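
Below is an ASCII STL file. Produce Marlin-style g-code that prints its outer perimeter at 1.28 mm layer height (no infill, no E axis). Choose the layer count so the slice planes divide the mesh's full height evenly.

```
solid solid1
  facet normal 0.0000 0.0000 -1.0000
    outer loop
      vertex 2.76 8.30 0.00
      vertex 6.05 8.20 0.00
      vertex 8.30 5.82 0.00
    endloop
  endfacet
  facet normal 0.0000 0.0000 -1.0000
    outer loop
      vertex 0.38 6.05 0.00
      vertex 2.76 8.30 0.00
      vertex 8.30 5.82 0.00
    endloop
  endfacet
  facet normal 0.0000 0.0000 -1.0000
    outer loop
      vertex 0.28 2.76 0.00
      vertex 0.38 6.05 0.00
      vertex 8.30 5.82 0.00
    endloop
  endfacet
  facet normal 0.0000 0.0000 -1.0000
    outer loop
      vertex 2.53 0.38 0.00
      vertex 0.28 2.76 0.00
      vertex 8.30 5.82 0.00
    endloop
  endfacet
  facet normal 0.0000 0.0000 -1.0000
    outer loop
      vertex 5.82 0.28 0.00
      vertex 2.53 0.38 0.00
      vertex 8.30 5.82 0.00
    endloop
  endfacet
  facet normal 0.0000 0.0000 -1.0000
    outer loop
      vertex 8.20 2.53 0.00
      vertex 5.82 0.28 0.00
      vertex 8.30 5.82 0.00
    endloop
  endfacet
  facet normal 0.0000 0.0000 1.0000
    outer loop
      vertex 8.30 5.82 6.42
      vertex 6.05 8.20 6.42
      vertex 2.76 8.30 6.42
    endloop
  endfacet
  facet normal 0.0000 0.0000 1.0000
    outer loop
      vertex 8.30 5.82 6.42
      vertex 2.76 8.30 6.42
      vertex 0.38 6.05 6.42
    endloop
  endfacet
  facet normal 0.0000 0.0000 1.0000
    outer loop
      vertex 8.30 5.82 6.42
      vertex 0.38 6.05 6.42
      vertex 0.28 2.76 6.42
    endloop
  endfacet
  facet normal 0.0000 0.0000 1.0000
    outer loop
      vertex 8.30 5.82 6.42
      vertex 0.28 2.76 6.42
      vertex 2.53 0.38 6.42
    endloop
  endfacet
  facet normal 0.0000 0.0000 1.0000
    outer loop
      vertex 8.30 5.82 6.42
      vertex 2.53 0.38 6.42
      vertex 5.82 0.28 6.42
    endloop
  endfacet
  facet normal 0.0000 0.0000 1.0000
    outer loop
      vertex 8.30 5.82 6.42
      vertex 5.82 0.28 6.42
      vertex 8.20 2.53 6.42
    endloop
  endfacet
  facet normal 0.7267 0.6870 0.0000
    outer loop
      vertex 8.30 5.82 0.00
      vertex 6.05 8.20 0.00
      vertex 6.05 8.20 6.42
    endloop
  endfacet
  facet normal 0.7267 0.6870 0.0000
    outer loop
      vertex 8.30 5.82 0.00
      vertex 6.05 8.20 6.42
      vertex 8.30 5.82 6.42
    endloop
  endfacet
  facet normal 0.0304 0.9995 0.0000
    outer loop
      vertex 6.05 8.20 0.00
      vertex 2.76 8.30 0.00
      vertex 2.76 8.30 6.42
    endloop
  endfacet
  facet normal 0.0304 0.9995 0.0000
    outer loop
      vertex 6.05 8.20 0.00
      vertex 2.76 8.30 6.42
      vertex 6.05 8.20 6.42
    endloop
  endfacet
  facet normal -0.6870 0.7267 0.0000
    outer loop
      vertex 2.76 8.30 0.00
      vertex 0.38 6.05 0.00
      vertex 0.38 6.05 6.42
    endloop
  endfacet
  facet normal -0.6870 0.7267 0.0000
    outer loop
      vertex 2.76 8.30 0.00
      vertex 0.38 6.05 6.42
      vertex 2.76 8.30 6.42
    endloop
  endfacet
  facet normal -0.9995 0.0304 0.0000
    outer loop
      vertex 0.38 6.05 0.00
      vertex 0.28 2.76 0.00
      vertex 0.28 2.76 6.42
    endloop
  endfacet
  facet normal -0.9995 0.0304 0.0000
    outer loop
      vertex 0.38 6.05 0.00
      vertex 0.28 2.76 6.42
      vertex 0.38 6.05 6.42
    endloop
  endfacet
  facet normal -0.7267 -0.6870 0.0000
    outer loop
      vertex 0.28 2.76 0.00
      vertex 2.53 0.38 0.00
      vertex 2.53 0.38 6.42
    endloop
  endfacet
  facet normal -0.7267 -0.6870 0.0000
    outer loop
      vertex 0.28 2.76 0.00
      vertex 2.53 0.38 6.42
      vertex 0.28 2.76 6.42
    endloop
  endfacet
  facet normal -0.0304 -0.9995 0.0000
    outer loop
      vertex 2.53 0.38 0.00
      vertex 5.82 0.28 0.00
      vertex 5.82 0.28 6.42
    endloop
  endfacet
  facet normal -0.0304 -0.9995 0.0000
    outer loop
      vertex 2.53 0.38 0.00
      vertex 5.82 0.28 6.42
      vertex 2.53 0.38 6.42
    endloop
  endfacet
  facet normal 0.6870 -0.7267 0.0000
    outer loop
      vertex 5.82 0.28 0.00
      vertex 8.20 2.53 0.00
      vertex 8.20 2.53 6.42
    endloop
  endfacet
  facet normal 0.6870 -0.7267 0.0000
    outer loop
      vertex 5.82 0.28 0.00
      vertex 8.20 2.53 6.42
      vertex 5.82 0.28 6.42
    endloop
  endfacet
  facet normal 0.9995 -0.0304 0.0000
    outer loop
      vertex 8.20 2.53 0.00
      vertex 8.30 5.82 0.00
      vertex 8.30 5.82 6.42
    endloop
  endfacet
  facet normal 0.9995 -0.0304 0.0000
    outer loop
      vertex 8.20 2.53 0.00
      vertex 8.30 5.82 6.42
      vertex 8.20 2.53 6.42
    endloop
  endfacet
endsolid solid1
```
; perimeter-only toolpath
G21 ; units = mm
G90 ; absolute positioning
G28 ; home
; layer 1
G0 Z1.28
G0 X8.30 Y5.82
G1 X6.05 Y8.20
G1 X2.76 Y8.30
G1 X0.38 Y6.05
G1 X0.28 Y2.76
G1 X2.53 Y0.38
G1 X5.82 Y0.28
G1 X8.20 Y2.53
G1 X8.30 Y5.82
; layer 2
G0 Z2.57
G0 X8.30 Y5.82
G1 X6.05 Y8.20
G1 X2.76 Y8.30
G1 X0.38 Y6.05
G1 X0.28 Y2.76
G1 X2.53 Y0.38
G1 X5.82 Y0.28
G1 X8.20 Y2.53
G1 X8.30 Y5.82
; layer 3
G0 Z3.85
G0 X8.30 Y5.82
G1 X6.05 Y8.20
G1 X2.76 Y8.30
G1 X0.38 Y6.05
G1 X0.28 Y2.76
G1 X2.53 Y0.38
G1 X5.82 Y0.28
G1 X8.20 Y2.53
G1 X8.30 Y5.82
; layer 4
G0 Z5.14
G0 X8.30 Y5.82
G1 X6.05 Y8.20
G1 X2.76 Y8.30
G1 X0.38 Y6.05
G1 X0.28 Y2.76
G1 X2.53 Y0.38
G1 X5.82 Y0.28
G1 X8.20 Y2.53
G1 X8.30 Y5.82
; layer 5
G0 Z6.42
G0 X8.30 Y5.82
G1 X6.05 Y8.20
G1 X2.76 Y8.30
G1 X0.38 Y6.05
G1 X0.28 Y2.76
G1 X2.53 Y0.38
G1 X5.82 Y0.28
G1 X8.20 Y2.53
G1 X8.30 Y5.82
M2 ; end

The solid is a regular 8-sided prism (a cylinder approximated with 8 flat sides), circumscribed radius ≈ 4.29 mm, height ≈ 6.42 mm. Slicing at Δz = 1.28 mm — 5 equal slices spanning the solid's height, so layer i sits at z = i·h/5 — gives 5 non-empty perimeters. Each is a 8-segment closed polygon; G0 lifts to the layer z and rapids to the start vertex, then G1 traces the edges.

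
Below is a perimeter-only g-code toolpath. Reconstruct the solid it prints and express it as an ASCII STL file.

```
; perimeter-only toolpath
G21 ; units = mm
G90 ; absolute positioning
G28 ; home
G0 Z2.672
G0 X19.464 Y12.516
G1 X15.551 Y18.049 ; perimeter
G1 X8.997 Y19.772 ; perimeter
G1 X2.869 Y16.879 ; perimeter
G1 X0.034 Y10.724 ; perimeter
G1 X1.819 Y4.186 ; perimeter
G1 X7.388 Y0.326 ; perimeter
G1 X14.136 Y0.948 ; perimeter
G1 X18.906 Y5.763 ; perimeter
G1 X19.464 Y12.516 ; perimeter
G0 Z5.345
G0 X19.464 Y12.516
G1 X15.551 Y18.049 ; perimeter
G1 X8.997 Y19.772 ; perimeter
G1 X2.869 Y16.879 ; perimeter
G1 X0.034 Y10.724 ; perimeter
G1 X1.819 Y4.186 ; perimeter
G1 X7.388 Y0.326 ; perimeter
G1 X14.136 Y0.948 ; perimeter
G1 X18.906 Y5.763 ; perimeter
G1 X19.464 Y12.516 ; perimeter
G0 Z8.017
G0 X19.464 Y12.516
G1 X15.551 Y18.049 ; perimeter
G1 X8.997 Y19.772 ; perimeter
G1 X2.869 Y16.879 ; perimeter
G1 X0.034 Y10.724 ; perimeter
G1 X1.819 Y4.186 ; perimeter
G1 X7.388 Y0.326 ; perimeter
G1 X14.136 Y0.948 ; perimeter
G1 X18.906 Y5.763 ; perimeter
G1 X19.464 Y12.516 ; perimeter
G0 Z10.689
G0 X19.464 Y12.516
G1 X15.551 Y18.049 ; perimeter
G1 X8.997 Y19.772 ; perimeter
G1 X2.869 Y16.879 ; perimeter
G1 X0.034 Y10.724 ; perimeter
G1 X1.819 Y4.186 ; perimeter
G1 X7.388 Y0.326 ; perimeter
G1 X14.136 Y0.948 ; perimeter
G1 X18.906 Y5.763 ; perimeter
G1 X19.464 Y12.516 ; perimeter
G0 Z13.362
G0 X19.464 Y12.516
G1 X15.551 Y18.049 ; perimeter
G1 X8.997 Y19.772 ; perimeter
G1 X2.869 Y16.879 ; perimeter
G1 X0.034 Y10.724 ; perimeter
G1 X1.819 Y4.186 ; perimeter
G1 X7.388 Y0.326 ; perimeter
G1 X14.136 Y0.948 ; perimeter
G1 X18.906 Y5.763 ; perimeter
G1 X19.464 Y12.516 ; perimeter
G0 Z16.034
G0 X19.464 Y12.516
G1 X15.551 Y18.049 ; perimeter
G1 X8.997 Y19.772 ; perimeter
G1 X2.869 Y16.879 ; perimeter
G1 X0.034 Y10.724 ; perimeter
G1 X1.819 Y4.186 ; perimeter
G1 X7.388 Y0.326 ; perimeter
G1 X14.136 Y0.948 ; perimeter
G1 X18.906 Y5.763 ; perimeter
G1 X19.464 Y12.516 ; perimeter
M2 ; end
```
solid part
  facet normal 0.0000 0.0000 -1.0000
    outer loop
      vertex 8.997 19.772 0.000
      vertex 15.551 18.049 0.000
      vertex 19.464 12.516 0.000
    endloop
  endfacet
  facet normal 0.0000 0.0000 -1.0000
    outer loop
      vertex 2.869 16.879 0.000
      vertex 8.997 19.772 0.000
      vertex 19.464 12.516 0.000
    endloop
  endfacet
  facet normal 0.0000 0.0000 -1.0000
    outer loop
      vertex 0.034 10.724 0.000
      vertex 2.869 16.879 0.000
      vertex 19.464 12.516 0.000
    endloop
  endfacet
  facet normal 0.0000 0.0000 -1.0000
    outer loop
      vertex 1.819 4.186 0.000
      vertex 0.034 10.724 0.000
      vertex 19.464 12.516 0.000
    endloop
  endfacet
  facet normal 0.0000 0.0000 -1.0000
    outer loop
      vertex 7.388 0.326 0.000
      vertex 1.819 4.186 0.000
      vertex 19.464 12.516 0.000
    endloop
  endfacet
  facet normal 0.0000 0.0000 -1.0000
    outer loop
      vertex 14.136 0.948 0.000
      vertex 7.388 0.326 0.000
      vertex 19.464 12.516 0.000
    endloop
  endfacet
  facet normal 0.0000 0.0000 -1.0000
    outer loop
      vertex 18.906 5.763 0.000
      vertex 14.136 0.948 0.000
      vertex 19.464 12.516 0.000
    endloop
  endfacet
  facet normal 0.0000 0.0000 1.0000
    outer loop
      vertex 19.464 12.516 16.034
      vertex 15.551 18.049 16.034
      vertex 8.997 19.772 16.034
    endloop
  endfacet
  facet normal 0.0000 0.0000 1.0000
    outer loop
      vertex 19.464 12.516 16.034
      vertex 8.997 19.772 16.034
      vertex 2.869 16.879 16.034
    endloop
  endfacet
  facet normal 0.0000 0.0000 1.0000
    outer loop
      vertex 19.464 12.516 16.034
      vertex 2.869 16.879 16.034
      vertex 0.034 10.724 16.034
    endloop
  endfacet
  facet normal 0.0000 0.0000 1.0000
    outer loop
      vertex 19.464 12.516 16.034
      vertex 0.034 10.724 16.034
      vertex 1.819 4.186 16.034
    endloop
  endfacet
  facet normal 0.0000 0.0000 1.0000
    outer loop
      vertex 19.464 12.516 16.034
      vertex 1.819 4.186 16.034
      vertex 7.388 0.326 16.034
    endloop
  endfacet
  facet normal 0.0000 0.0000 1.0000
    outer loop
      vertex 19.464 12.516 16.034
      vertex 7.388 0.326 16.034
      vertex 14.136 0.948 16.034
    endloop
  endfacet
  facet normal 0.0000 0.0000 1.0000
    outer loop
      vertex 19.464 12.516 16.034
      vertex 14.136 0.948 16.034
      vertex 18.906 5.763 16.034
    endloop
  endfacet
  facet normal 0.8165 0.5774 0.0000
    outer loop
      vertex 19.464 12.516 0.000
      vertex 15.551 18.049 0.000
      vertex 15.551 18.049 16.034
    endloop
  endfacet
  facet normal 0.8165 0.5774 0.0000
    outer loop
      vertex 19.464 12.516 0.000
      vertex 15.551 18.049 16.034
      vertex 19.464 12.516 16.034
    endloop
  endfacet
  facet normal 0.2543 0.9671 0.0000
    outer loop
      vertex 15.551 18.049 0.000
      vertex 8.997 19.772 0.000
      vertex 8.997 19.772 16.034
    endloop
  endfacet
  facet normal 0.2543 0.9671 0.0000
    outer loop
      vertex 15.551 18.049 0.000
      vertex 8.997 19.772 16.034
      vertex 15.551 18.049 16.034
    endloop
  endfacet
  facet normal -0.4269 0.9043 0.0000
    outer loop
      vertex 8.997 19.772 0.000
      vertex 2.869 16.879 0.000
      vertex 2.869 16.879 16.034
    endloop
  endfacet
  facet normal -0.4269 0.9043 0.0000
    outer loop
      vertex 8.997 19.772 0.000
      vertex 2.869 16.879 16.034
      vertex 8.997 19.772 16.034
    endloop
  endfacet
  facet normal -0.9083 0.4184 0.0000
    outer loop
      vertex 2.869 16.879 0.000
      vertex 0.034 10.724 0.000
      vertex 0.034 10.724 16.034
    endloop
  endfacet
  facet normal -0.9083 0.4184 0.0000
    outer loop
      vertex 2.869 16.879 0.000
      vertex 0.034 10.724 16.034
      vertex 2.869 16.879 16.034
    endloop
  endfacet
  facet normal -0.9647 -0.2634 0.0000
    outer loop
      vertex 0.034 10.724 0.000
      vertex 1.819 4.186 0.000
      vertex 1.819 4.186 16.034
    endloop
  endfacet
  facet normal -0.9647 -0.2634 0.0000
    outer loop
      vertex 0.034 10.724 0.000
      vertex 1.819 4.186 16.034
      vertex 0.034 10.724 16.034
    endloop
  endfacet
  facet normal -0.5697 -0.8219 0.0000
    outer loop
      vertex 1.819 4.186 0.000
      vertex 7.388 0.326 0.000
      vertex 7.388 0.326 16.034
    endloop
  endfacet
  facet normal -0.5697 -0.8219 0.0000
    outer loop
      vertex 1.819 4.186 0.000
      vertex 7.388 0.326 16.034
      vertex 1.819 4.186 16.034
    endloop
  endfacet
  facet normal 0.0918 -0.9958 0.0000
    outer loop
      vertex 7.388 0.326 0.000
      vertex 14.136 0.948 0.000
      vertex 14.136 0.948 16.034
    endloop
  endfacet
  facet normal 0.0918 -0.9958 0.0000
    outer loop
      vertex 7.388 0.326 0.000
      vertex 14.136 0.948 16.034
      vertex 7.388 0.326 16.034
    endloop
  endfacet
  facet normal 0.7104 -0.7038 0.0000
    outer loop
      vertex 14.136 0.948 0.000
      vertex 18.906 5.763 0.000
      vertex 18.906 5.763 16.034
    endloop
  endfacet
  facet normal 0.7104 -0.7038 0.0000
    outer loop
      vertex 14.136 0.948 0.000
      vertex 18.906 5.763 16.034
      vertex 14.136 0.948 16.034
    endloop
  endfacet
  facet normal 0.9966 -0.0823 0.0000
    outer loop
      vertex 18.906 5.763 0.000
      vertex 19.464 12.516 0.000
      vertex 19.464 12.516 16.034
    endloop
  endfacet
  facet normal 0.9966 -0.0823 0.0000
    outer loop
      vertex 18.906 5.763 0.000
      vertex 19.464 12.516 16.034
      vertex 18.906 5.763 16.034
    endloop
  endfacet
endsolid part

The G0 Z moves step by Δz≈2.672 mm. Every layer's G1 loop is the same polygon, so the solid is a straight extrusion of it from z=0 to z≈16. Closing with flat bottom and top caps and triangulating gives 32 facets — a regular 9-sided prism (a cylinder approximated with 9 flat sides), circumscribed radius ≈ 9.91 mm, height ≈ 16 mm.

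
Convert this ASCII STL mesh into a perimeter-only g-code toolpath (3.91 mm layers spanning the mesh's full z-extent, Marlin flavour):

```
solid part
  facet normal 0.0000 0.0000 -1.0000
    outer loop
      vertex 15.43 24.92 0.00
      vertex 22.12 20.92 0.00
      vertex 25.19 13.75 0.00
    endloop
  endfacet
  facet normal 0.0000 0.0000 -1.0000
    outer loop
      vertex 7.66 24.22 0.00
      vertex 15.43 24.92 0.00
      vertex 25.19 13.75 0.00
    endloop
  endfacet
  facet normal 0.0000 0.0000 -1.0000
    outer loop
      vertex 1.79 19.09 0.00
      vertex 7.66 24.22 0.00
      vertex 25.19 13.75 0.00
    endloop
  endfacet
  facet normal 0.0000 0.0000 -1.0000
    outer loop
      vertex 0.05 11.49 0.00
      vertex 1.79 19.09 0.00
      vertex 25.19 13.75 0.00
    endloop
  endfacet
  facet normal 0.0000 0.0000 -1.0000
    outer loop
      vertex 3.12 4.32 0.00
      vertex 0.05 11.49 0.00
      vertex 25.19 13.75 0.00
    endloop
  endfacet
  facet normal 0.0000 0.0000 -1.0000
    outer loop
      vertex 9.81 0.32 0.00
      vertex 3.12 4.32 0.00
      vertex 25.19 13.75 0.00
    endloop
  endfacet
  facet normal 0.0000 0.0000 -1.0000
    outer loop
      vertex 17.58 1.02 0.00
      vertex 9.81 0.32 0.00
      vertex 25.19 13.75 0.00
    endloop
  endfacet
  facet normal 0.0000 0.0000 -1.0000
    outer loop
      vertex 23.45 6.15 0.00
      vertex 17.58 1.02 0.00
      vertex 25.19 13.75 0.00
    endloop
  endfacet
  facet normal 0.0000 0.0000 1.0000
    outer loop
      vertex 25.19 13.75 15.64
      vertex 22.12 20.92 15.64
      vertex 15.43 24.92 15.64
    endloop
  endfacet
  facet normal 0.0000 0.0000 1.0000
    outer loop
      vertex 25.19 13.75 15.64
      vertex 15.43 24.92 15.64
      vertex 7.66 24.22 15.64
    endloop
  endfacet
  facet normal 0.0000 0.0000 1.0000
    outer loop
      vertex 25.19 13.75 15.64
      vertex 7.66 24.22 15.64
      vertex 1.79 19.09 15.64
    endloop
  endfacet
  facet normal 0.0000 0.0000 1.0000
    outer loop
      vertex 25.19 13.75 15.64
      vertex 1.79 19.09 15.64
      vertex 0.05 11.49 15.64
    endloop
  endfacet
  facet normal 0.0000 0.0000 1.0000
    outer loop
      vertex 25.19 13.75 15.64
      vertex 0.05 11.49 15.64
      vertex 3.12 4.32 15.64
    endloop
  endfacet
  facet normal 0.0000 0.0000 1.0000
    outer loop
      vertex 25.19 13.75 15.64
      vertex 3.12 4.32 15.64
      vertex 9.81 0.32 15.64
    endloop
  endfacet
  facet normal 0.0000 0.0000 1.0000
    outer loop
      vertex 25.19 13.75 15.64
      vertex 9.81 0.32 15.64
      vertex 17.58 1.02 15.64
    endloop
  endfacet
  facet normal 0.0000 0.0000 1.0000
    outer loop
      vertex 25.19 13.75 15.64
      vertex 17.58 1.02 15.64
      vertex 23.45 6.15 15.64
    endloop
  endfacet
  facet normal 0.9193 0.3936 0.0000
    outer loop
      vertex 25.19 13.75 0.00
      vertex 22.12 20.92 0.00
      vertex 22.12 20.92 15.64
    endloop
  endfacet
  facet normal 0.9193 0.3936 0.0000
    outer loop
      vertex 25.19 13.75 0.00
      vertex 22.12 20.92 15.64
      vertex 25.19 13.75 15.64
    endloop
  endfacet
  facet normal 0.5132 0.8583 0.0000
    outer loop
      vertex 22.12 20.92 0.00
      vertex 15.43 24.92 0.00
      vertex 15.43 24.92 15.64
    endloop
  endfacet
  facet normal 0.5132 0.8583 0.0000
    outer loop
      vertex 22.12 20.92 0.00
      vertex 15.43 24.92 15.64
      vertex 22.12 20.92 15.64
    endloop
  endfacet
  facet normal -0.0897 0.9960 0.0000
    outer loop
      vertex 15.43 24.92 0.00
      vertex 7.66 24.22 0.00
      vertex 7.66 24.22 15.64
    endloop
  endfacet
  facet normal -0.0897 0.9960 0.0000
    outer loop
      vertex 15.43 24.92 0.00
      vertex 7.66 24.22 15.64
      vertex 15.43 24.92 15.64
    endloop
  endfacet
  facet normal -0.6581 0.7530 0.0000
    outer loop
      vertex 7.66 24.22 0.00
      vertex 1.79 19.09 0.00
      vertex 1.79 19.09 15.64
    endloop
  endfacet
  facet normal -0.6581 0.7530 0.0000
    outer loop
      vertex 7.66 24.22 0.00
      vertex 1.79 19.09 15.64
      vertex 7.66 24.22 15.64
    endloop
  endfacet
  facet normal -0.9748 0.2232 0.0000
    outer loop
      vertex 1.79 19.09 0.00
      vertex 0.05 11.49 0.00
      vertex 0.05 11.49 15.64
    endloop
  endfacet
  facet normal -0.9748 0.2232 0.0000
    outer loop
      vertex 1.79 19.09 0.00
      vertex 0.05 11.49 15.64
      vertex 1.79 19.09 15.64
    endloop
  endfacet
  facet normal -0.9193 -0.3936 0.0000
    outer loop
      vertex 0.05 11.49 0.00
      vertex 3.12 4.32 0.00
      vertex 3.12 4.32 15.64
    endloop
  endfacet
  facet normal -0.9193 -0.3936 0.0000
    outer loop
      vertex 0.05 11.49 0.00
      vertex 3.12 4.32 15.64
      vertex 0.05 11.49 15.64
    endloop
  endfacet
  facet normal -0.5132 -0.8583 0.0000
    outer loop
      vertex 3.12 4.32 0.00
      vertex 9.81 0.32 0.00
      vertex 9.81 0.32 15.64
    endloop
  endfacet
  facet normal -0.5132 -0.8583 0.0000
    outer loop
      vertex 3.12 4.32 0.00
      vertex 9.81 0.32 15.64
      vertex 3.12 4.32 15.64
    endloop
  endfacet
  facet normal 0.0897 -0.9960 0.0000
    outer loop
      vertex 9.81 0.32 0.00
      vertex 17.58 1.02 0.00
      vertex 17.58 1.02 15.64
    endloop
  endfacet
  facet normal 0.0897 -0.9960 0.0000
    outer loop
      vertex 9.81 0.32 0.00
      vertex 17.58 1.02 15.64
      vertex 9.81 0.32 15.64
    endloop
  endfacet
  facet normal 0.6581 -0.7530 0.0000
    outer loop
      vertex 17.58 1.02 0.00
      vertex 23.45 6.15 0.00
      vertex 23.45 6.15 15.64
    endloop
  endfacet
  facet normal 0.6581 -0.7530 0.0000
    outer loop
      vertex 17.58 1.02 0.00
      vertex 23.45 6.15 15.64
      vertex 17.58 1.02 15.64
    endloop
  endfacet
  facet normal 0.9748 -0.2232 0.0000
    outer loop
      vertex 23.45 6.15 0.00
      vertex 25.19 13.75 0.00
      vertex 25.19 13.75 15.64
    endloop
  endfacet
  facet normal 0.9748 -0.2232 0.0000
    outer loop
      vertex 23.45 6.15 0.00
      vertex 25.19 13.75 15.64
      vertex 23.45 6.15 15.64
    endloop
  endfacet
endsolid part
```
; perimeter-only toolpath
G21 ; units = mm
G90 ; absolute positioning
G28 ; home
; layer 1
G0 Z3.91
G0 X25.19 Y13.75
G1 X22.12 Y20.92
G1 X15.43 Y24.92
G1 X7.66 Y24.22
G1 X1.79 Y19.09
G1 X0.05 Y11.49
G1 X3.12 Y4.32
G1 X9.81 Y0.32
G1 X17.58 Y1.02
G1 X23.45 Y6.15
G1 X25.19 Y13.75
; layer 2
G0 Z7.82
G0 X25.19 Y13.75
G1 X22.12 Y20.92
G1 X15.43 Y24.92
G1 X7.66 Y24.22
G1 X1.79 Y19.09
G1 X0.05 Y11.49
G1 X3.12 Y4.32
G1 X9.81 Y0.32
G1 X17.58 Y1.02
G1 X23.45 Y6.15
G1 X25.19 Y13.75
; layer 3
G0 Z11.73
G0 X25.19 Y13.75
G1 X22.12 Y20.92
G1 X15.43 Y24.92
G1 X7.66 Y24.22
G1 X1.79 Y19.09
G1 X0.05 Y11.49
G1 X3.12 Y4.32
G1 X9.81 Y0.32
G1 X17.58 Y1.02
G1 X23.45 Y6.15
G1 X25.19 Y13.75
; layer 4
G0 Z15.64
G0 X25.19 Y13.75
G1 X22.12 Y20.92
G1 X15.43 Y24.92
G1 X7.66 Y24.22
G1 X1.79 Y19.09
G1 X0.05 Y11.49
G1 X3.12 Y4.32
G1 X9.81 Y0.32
G1 X17.58 Y1.02
G1 X23.45 Y6.15
G1 X25.19 Y13.75
M2 ; end

The solid is a regular 10-sided prism (a cylinder approximated with 10 flat sides), circumscribed radius ≈ 12.6 mm, height ≈ 15.6 mm. Slicing at Δz = 3.91 mm — 4 equal slices spanning the solid's height, so layer i sits at z = i·h/4 — gives 4 non-empty perimeters. Each is a 10-segment closed polygon; G0 lifts to the layer z and rapids to the start vertex, then G1 traces the edges.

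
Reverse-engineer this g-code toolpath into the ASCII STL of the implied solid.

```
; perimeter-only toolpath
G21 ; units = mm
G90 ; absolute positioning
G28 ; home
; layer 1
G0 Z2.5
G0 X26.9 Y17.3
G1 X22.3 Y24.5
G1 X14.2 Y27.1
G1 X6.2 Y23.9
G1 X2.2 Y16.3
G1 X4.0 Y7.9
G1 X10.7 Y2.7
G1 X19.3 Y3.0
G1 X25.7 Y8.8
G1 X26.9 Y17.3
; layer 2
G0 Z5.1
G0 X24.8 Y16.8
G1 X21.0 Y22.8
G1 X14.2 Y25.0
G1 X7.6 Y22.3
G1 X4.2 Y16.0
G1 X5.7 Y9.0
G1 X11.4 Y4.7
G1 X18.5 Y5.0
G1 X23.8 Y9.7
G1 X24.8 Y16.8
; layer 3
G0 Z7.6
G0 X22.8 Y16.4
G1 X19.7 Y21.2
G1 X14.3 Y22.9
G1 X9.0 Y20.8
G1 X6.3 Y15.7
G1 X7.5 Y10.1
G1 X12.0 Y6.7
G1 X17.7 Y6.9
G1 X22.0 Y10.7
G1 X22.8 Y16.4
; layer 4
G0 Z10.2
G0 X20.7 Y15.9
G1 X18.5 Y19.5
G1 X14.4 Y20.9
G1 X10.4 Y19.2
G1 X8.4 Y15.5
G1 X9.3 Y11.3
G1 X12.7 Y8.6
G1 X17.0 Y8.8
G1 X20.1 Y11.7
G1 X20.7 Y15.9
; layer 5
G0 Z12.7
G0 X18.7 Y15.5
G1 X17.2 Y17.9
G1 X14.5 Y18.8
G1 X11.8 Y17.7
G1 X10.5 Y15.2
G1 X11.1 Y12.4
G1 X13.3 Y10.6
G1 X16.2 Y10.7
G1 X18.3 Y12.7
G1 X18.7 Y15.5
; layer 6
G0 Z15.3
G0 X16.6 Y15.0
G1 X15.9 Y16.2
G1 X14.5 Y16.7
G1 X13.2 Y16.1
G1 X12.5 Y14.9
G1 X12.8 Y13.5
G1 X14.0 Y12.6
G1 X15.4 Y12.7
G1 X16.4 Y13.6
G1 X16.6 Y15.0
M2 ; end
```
solid part
  facet normal 0.0000 0.0000 -1.0000
    outer loop
      vertex 14.1 29.2 0.0
      vertex 23.6 26.1 0.0
      vertex 28.9 17.7 0.0
    endloop
  endfacet
  facet normal 0.0000 0.0000 -1.0000
    outer loop
      vertex 4.8 25.4 0.0
      vertex 14.1 29.2 0.0
      vertex 28.9 17.7 0.0
    endloop
  endfacet
  facet normal 0.0000 0.0000 -1.0000
    outer loop
      vertex 0.1 16.6 0.0
      vertex 4.8 25.4 0.0
      vertex 28.9 17.7 0.0
    endloop
  endfacet
  facet normal 0.0000 0.0000 -1.0000
    outer loop
      vertex 2.2 6.8 0.0
      vertex 0.1 16.6 0.0
      vertex 28.9 17.7 0.0
    endloop
  endfacet
  facet normal 0.0000 0.0000 -1.0000
    outer loop
      vertex 10.1 0.7 0.0
      vertex 2.2 6.8 0.0
      vertex 28.9 17.7 0.0
    endloop
  endfacet
  facet normal 0.0000 0.0000 -1.0000
    outer loop
      vertex 20.1 1.1 0.0
      vertex 10.1 0.7 0.0
      vertex 28.9 17.7 0.0
    endloop
  endfacet
  facet normal 0.0000 0.0000 -1.0000
    outer loop
      vertex 27.5 7.8 0.0
      vertex 20.1 1.1 0.0
      vertex 28.9 17.7 0.0
    endloop
  endfacet
  facet normal 0.6693 0.4223 0.6113
    outer loop
      vertex 28.9 17.7 0.0
      vertex 23.6 26.1 0.0
      vertex 14.6 14.6 17.8
    endloop
  endfacet
  facet normal 0.2457 0.7529 0.6106
    outer loop
      vertex 23.6 26.1 0.0
      vertex 14.1 29.2 0.0
      vertex 14.6 14.6 17.8
    endloop
  endfacet
  facet normal -0.2997 0.7335 0.6100
    outer loop
      vertex 14.1 29.2 0.0
      vertex 4.8 25.4 0.0
      vertex 14.6 14.6 17.8
    endloop
  endfacet
  facet normal -0.6984 0.3730 0.6108
    outer loop
      vertex 4.8 25.4 0.0
      vertex 0.1 16.6 0.0
      vertex 14.6 14.6 17.8
    endloop
  endfacet
  facet normal -0.7736 -0.1658 0.6116
    outer loop
      vertex 0.1 16.6 0.0
      vertex 2.2 6.8 0.0
      vertex 14.6 14.6 17.8
    endloop
  endfacet
  facet normal -0.4836 -0.6263 0.6114
    outer loop
      vertex 2.2 6.8 0.0
      vertex 10.1 0.7 0.0
      vertex 14.6 14.6 17.8
    endloop
  endfacet
  facet normal 0.0317 -0.7916 0.6102
    outer loop
      vertex 10.1 0.7 0.0
      vertex 20.1 1.1 0.0
      vertex 14.6 14.6 17.8
    endloop
  endfacet
  facet normal 0.5319 -0.5875 0.6099
    outer loop
      vertex 20.1 1.1 0.0
      vertex 27.5 7.8 0.0
      vertex 14.6 14.6 17.8
    endloop
  endfacet
  facet normal 0.7841 -0.1109 0.6106
    outer loop
      vertex 27.5 7.8 0.0
      vertex 28.9 17.7 0.0
      vertex 14.6 14.6 17.8
    endloop
  endfacet
endsolid part

The G0 Z moves step by Δz≈2.5 mm. The G1 loops shrink linearly with z, so the solid tapers from its base footprint up to z≈17.8. Closing with a flat bottom cap and the tapered top and triangulating gives 16 facets — a regular 9-sided pyramid, base circumscribed radius ≈ 14.6 mm, apex at z ≈ 17.8 mm.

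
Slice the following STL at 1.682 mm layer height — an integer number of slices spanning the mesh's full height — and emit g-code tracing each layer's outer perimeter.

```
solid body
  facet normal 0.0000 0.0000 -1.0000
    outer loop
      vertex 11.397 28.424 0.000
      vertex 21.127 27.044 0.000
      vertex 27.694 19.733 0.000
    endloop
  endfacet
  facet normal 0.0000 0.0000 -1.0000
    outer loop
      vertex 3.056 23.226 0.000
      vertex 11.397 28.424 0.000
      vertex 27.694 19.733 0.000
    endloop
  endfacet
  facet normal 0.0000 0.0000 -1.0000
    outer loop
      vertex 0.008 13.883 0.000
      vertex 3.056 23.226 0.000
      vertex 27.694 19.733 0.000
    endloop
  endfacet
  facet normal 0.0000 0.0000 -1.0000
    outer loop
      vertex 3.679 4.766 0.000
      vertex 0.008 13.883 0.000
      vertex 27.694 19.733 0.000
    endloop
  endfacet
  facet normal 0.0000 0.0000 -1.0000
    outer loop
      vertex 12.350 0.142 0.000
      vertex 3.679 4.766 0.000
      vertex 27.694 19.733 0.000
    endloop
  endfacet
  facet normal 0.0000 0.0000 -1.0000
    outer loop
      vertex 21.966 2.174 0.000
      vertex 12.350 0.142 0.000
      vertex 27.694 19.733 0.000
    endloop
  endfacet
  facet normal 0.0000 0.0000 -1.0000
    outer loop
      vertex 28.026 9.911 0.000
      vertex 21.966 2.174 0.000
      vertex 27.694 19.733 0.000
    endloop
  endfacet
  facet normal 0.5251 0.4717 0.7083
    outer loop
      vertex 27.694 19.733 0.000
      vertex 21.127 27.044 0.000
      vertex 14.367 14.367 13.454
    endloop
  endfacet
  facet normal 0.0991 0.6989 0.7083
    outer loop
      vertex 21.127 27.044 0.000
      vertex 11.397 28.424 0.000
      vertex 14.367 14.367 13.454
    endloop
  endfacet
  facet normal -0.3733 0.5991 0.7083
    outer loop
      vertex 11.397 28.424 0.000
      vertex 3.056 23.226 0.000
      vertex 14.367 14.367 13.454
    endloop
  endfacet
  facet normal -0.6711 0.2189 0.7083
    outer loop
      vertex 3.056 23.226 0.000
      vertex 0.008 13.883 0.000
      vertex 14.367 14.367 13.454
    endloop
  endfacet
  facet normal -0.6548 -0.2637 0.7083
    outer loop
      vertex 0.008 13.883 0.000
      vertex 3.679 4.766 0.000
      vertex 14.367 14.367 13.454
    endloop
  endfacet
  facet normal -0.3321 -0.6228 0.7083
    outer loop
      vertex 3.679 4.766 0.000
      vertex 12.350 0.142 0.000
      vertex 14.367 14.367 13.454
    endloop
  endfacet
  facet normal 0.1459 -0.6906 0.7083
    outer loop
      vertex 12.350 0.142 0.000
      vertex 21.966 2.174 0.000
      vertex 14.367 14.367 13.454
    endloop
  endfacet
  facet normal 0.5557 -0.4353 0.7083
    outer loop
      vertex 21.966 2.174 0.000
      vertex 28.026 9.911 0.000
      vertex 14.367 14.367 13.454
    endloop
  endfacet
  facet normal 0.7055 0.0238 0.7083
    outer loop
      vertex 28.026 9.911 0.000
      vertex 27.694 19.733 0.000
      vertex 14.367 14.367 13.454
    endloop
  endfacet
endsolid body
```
; perimeter-only toolpath
G21 ; units = mm
G90 ; absolute positioning
G28 ; home
; layer 1
G0 Z1.682
G0 X26.028 Y19.062
G1 X20.282 Y25.459
G1 X11.768 Y26.667
G1 X4.470 Y22.119
G1 X1.803 Y13.944
G1 X5.015 Y5.966
G1 X12.602 Y1.920
G1 X21.016 Y3.698
G1 X26.319 Y10.468
G1 X26.028 Y19.062
; layer 2
G0 Z3.364
G0 X24.362 Y18.392
G1 X19.437 Y23.875
G1 X12.140 Y24.910
G1 X5.884 Y21.011
G1 X3.598 Y14.004
G1 X6.351 Y7.166
G1 X12.854 Y3.698
G1 X20.066 Y5.222
G1 X24.611 Y11.025
G1 X24.362 Y18.392
; layer 3
G0 Z5.045
G0 X22.696 Y17.721
G1 X18.592 Y22.290
G1 X12.511 Y23.153
G1 X7.298 Y19.904
G1 X5.393 Y14.064
G1 X7.687 Y8.366
G1 X13.106 Y5.476
G1 X19.116 Y6.746
G1 X22.904 Y11.582
G1 X22.696 Y17.721
; layer 4
G0 Z6.727
G0 X21.030 Y17.050
G1 X17.747 Y20.706
G1 X12.882 Y21.395
G1 X8.712 Y18.797
G1 X7.188 Y14.125
G1 X9.023 Y9.567
G1 X13.358 Y7.255
G1 X18.166 Y8.271
G1 X21.197 Y12.139
G1 X21.030 Y17.050
; layer 5
G0 Z8.409
G0 X19.365 Y16.379
G1 X16.902 Y19.121
G1 X13.253 Y19.638
G1 X10.125 Y17.689
G1 X8.982 Y14.186
G1 X10.359 Y10.767
G1 X13.611 Y9.033
G1 X17.217 Y9.795
G1 X19.489 Y12.696
G1 X19.365 Y16.379
; layer 6
G0 Z10.091
G0 X17.699 Y15.709
G1 X16.057 Y17.536
G1 X13.624 Y17.881
G1 X11.539 Y16.582
G1 X10.777 Y14.246
G1 X11.695 Y11.967
G1 X13.863 Y10.811
G1 X16.267 Y11.319
G1 X17.782 Y13.253
G1 X17.699 Y15.709
; layer 7
G0 Z11.772
G0 X16.033 Y15.038
G1 X15.212 Y15.952
G1 X13.996 Y16.124
G1 X12.953 Y15.474
G1 X12.572 Y14.306
G1 X13.031 Y13.167
G1 X14.115 Y12.589
G1 X15.317 Y12.843
G1 X16.074 Y13.810
G1 X16.033 Y15.038
M2 ; end

The solid is a regular 9-sided pyramid, base circumscribed radius ≈ 14.4 mm, apex at z ≈ 13.5 mm. Slicing at Δz = 1.682 mm — 8 equal slices spanning the solid's height, so layer i sits at z = i·h/8 — gives 7 non-empty perimeters. Each is a 9-segment closed polygon; G0 lifts to the layer z and rapids to the start vertex, then G1 traces the edges. The cross-section shrinks linearly with z (the slice at the apex is degenerate and omitted).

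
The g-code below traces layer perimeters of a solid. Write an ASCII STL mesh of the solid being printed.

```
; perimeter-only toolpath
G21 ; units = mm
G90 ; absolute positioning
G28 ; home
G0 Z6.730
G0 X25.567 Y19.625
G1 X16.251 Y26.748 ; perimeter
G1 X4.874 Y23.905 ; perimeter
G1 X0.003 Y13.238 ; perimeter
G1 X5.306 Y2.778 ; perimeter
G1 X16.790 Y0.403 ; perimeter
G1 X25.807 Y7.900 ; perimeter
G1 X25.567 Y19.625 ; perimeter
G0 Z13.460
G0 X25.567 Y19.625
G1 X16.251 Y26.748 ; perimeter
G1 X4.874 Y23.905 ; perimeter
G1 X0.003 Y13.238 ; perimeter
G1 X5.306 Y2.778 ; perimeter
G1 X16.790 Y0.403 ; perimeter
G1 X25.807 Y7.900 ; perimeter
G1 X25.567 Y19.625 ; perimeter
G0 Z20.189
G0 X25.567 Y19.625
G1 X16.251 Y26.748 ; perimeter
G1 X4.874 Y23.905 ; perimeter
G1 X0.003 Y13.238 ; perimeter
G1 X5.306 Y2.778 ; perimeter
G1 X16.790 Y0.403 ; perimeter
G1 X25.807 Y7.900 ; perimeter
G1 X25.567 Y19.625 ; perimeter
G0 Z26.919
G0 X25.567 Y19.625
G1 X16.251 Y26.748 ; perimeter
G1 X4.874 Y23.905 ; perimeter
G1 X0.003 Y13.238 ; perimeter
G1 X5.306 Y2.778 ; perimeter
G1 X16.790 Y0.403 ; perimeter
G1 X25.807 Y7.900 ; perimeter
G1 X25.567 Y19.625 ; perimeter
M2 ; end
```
solid part
  facet normal 0.0000 0.0000 -1.0000
    outer loop
      vertex 4.874 23.905 0.000
      vertex 16.251 26.748 0.000
      vertex 25.567 19.625 0.000
    endloop
  endfacet
  facet normal 0.0000 0.0000 -1.0000
    outer loop
      vertex 0.003 13.238 0.000
      vertex 4.874 23.905 0.000
      vertex 25.567 19.625 0.000
    endloop
  endfacet
  facet normal 0.0000 0.0000 -1.0000
    outer loop
      vertex 5.306 2.778 0.000
      vertex 0.003 13.238 0.000
      vertex 25.567 19.625 0.000
    endloop
  endfacet
  facet normal 0.0000 0.0000 -1.0000
    outer loop
      vertex 16.790 0.403 0.000
      vertex 5.306 2.778 0.000
      vertex 25.567 19.625 0.000
    endloop
  endfacet
  facet normal 0.0000 0.0000 -1.0000
    outer loop
      vertex 25.807 7.900 0.000
      vertex 16.790 0.403 0.000
      vertex 25.567 19.625 0.000
    endloop
  endfacet
  facet normal 0.0000 0.0000 1.0000
    outer loop
      vertex 25.567 19.625 26.919
      vertex 16.251 26.748 26.919
      vertex 4.874 23.905 26.919
    endloop
  endfacet
  facet normal 0.0000 0.0000 1.0000
    outer loop
      vertex 25.567 19.625 26.919
      vertex 4.874 23.905 26.919
      vertex 0.003 13.238 26.919
    endloop
  endfacet
  facet normal 0.0000 0.0000 1.0000
    outer loop
      vertex 25.567 19.625 26.919
      vertex 0.003 13.238 26.919
      vertex 5.306 2.778 26.919
    endloop
  endfacet
  facet normal 0.0000 0.0000 1.0000
    outer loop
      vertex 25.567 19.625 26.919
      vertex 5.306 2.778 26.919
      vertex 16.790 0.403 26.919
    endloop
  endfacet
  facet normal 0.0000 0.0000 1.0000
    outer loop
      vertex 25.567 19.625 26.919
      vertex 16.790 0.403 26.919
      vertex 25.807 7.900 26.919
    endloop
  endfacet
  facet normal 0.6074 0.7944 0.0000
    outer loop
      vertex 25.567 19.625 0.000
      vertex 16.251 26.748 0.000
      vertex 16.251 26.748 26.919
    endloop
  endfacet
  facet normal 0.6074 0.7944 0.0000
    outer loop
      vertex 25.567 19.625 0.000
      vertex 16.251 26.748 26.919
      vertex 25.567 19.625 26.919
    endloop
  endfacet
  facet normal -0.2424 0.9702 0.0000
    outer loop
      vertex 16.251 26.748 0.000
      vertex 4.874 23.905 0.000
      vertex 4.874 23.905 26.919
    endloop
  endfacet
  facet normal -0.2424 0.9702 0.0000
    outer loop
      vertex 16.251 26.748 0.000
      vertex 4.874 23.905 26.919
      vertex 16.251 26.748 26.919
    endloop
  endfacet
  facet normal -0.9096 0.4154 0.0000
    outer loop
      vertex 4.874 23.905 0.000
      vertex 0.003 13.238 0.000
      vertex 0.003 13.238 26.919
    endloop
  endfacet
  facet normal -0.9096 0.4154 0.0000
    outer loop
      vertex 4.874 23.905 0.000
      vertex 0.003 13.238 26.919
      vertex 4.874 23.905 26.919
    endloop
  endfacet
  facet normal -0.8919 -0.4522 0.0000
    outer loop
      vertex 0.003 13.238 0.000
      vertex 5.306 2.778 0.000
      vertex 5.306 2.778 26.919
    endloop
  endfacet
  facet normal -0.8919 -0.4522 0.0000
    outer loop
      vertex 0.003 13.238 0.000
      vertex 5.306 2.778 26.919
      vertex 0.003 13.238 26.919
    endloop
  endfacet
  facet normal -0.2025 -0.9793 0.0000
    outer loop
      vertex 5.306 2.778 0.000
      vertex 16.790 0.403 0.000
      vertex 16.790 0.403 26.919
    endloop
  endfacet
  facet normal -0.2025 -0.9793 0.0000
    outer loop
      vertex 5.306 2.778 0.000
      vertex 16.790 0.403 26.919
      vertex 5.306 2.778 26.919
    endloop
  endfacet
  facet normal 0.6393 -0.7689 0.0000
    outer loop
      vertex 16.790 0.403 0.000
      vertex 25.807 7.900 0.000
      vertex 25.807 7.900 26.919
    endloop
  endfacet
  facet normal 0.6393 -0.7689 0.0000
    outer loop
      vertex 16.790 0.403 0.000
      vertex 25.807 7.900 26.919
      vertex 16.790 0.403 26.919
    endloop
  endfacet
  facet normal 0.9998 0.0205 0.0000
    outer loop
      vertex 25.807 7.900 0.000
      vertex 25.567 19.625 0.000
      vertex 25.567 19.625 26.919
    endloop
  endfacet
  facet normal 0.9998 0.0205 0.0000
    outer loop
      vertex 25.807 7.900 0.000
      vertex 25.567 19.625 26.919
      vertex 25.807 7.900 26.919
    endloop
  endfacet
endsolid part

The G0 Z moves step by Δz≈6.730 mm. Every layer's G1 loop is the same polygon, so the solid is a straight extrusion of it from z=0 to z≈26.9. Closing with flat bottom and top caps and triangulating gives 24 facets — a regular 7-sided prism (a cylinder approximated with 7 flat sides), circumscribed radius ≈ 13.5 mm, height ≈ 26.9 mm.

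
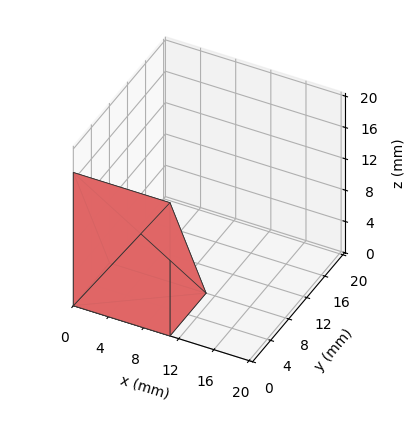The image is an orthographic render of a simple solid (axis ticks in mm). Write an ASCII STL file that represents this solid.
Reading the render: the shape is a wedge (ramp): 11 × 8 mm base, rising to 17 mm along the y=0 edge and sloping linearly to z=0 at y=8 (dimensions read to the nearest mm from the axis ticks). For the STL, each face is triangulated and given an outward normal.

solid part
  facet normal 0.0000 0.0000 -1.0000
    outer loop
      vertex 11.0 8.0 0.0
      vertex 11.0 0.0 0.0
      vertex 0.0 0.0 0.0
    endloop
  endfacet
  facet normal 0.0000 0.0000 -1.0000
    outer loop
      vertex 0.0 8.0 0.0
      vertex 11.0 8.0 0.0
      vertex 0.0 0.0 0.0
    endloop
  endfacet
  facet normal 0.0000 -1.0000 0.0000
    outer loop
      vertex 0.0 0.0 0.0
      vertex 11.0 0.0 0.0
      vertex 11.0 0.0 17.0
    endloop
  endfacet
  facet normal 0.0000 -1.0000 0.0000
    outer loop
      vertex 0.0 0.0 0.0
      vertex 11.0 0.0 17.0
      vertex 0.0 0.0 17.0
    endloop
  endfacet
  facet normal 0.0000 0.9048 0.4258
    outer loop
      vertex 0.0 0.0 17.0
      vertex 11.0 0.0 17.0
      vertex 11.0 8.0 0.0
    endloop
  endfacet
  facet normal 0.0000 0.9048 0.4258
    outer loop
      vertex 0.0 0.0 17.0
      vertex 11.0 8.0 0.0
      vertex 0.0 8.0 0.0
    endloop
  endfacet
  facet normal -1.0000 0.0000 0.0000
    outer loop
      vertex 0.0 0.0 17.0
      vertex 0.0 8.0 0.0
      vertex 0.0 0.0 0.0
    endloop
  endfacet
  facet normal 1.0000 0.0000 0.0000
    outer loop
      vertex 11.0 0.0 0.0
      vertex 11.0 8.0 0.0
      vertex 11.0 0.0 17.0
    endloop
  endfacet
endsolid part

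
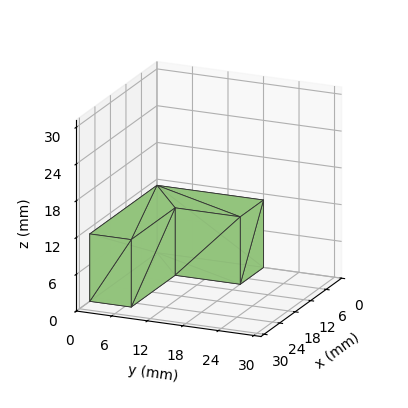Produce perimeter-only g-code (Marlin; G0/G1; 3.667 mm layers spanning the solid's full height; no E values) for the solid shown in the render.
Reading the render: the shape is an L-shaped prism: outer 26 × 18 mm, arm thicknesses ≈ 7 mm (horizontal) and 9 mm (vertical), extruded 11 mm in z (dimensions read to the nearest mm from the axis ticks). For the g-code, the solid's height is divided into equal slices at the stated Δz and each level perimeter traced with G1 moves after a G0 lift.

; perimeter-only toolpath
G21 ; units = mm
G90 ; absolute positioning
G28 ; home
; layer 1
G0 Z3.667
G0 X0.000 Y0.000
G1 X26.000 Y0.000
G1 X26.000 Y7.000
G1 X9.000 Y7.000
G1 X9.000 Y18.000
G1 X0.000 Y18.000
G1 X0.000 Y0.000
; layer 2
G0 Z7.333
G0 X0.000 Y0.000
G1 X26.000 Y0.000
G1 X26.000 Y7.000
G1 X9.000 Y7.000
G1 X9.000 Y18.000
G1 X0.000 Y18.000
G1 X0.000 Y0.000
; layer 3
G0 Z11.000
G0 X0.000 Y0.000
G1 X26.000 Y0.000
G1 X26.000 Y7.000
G1 X9.000 Y7.000
G1 X9.000 Y18.000
G1 X0.000 Y18.000
G1 X0.000 Y0.000
M2 ; end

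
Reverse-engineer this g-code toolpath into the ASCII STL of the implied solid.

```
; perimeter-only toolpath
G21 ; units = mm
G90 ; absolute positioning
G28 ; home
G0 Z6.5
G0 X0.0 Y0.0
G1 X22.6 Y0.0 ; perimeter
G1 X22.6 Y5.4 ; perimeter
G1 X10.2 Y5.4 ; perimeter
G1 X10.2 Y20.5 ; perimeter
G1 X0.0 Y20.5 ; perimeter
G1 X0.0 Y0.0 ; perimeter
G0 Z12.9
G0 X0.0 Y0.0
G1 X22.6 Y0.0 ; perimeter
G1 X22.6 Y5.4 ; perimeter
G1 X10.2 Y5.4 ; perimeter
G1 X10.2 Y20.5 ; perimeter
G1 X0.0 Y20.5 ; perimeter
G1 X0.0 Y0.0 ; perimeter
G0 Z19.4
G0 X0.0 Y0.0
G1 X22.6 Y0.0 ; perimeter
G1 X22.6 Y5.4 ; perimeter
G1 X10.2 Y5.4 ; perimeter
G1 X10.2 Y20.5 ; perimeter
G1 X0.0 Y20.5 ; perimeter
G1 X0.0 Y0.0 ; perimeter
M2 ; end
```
solid part
  facet normal 0.0000 0.0000 -1.0000
    outer loop
      vertex 22.6 5.4 0.0
      vertex 22.6 0.0 0.0
      vertex 0.0 0.0 0.0
    endloop
  endfacet
  facet normal 0.0000 0.0000 -1.0000
    outer loop
      vertex 10.2 5.4 0.0
      vertex 22.6 5.4 0.0
      vertex 0.0 0.0 0.0
    endloop
  endfacet
  facet normal 0.0000 0.0000 -1.0000
    outer loop
      vertex 10.2 20.5 0.0
      vertex 10.2 5.4 0.0
      vertex 0.0 0.0 0.0
    endloop
  endfacet
  facet normal 0.0000 0.0000 -1.0000
    outer loop
      vertex 0.0 20.5 0.0
      vertex 10.2 20.5 0.0
      vertex 0.0 0.0 0.0
    endloop
  endfacet
  facet normal 0.0000 0.0000 1.0000
    outer loop
      vertex 0.0 0.0 19.4
      vertex 22.6 0.0 19.4
      vertex 22.6 5.4 19.4
    endloop
  endfacet
  facet normal 0.0000 0.0000 1.0000
    outer loop
      vertex 0.0 0.0 19.4
      vertex 22.6 5.4 19.4
      vertex 10.2 5.4 19.4
    endloop
  endfacet
  facet normal 0.0000 0.0000 1.0000
    outer loop
      vertex 0.0 0.0 19.4
      vertex 10.2 5.4 19.4
      vertex 10.2 20.5 19.4
    endloop
  endfacet
  facet normal 0.0000 0.0000 1.0000
    outer loop
      vertex 0.0 0.0 19.4
      vertex 10.2 20.5 19.4
      vertex 0.0 20.5 19.4
    endloop
  endfacet
  facet normal 0.0000 -1.0000 0.0000
    outer loop
      vertex 0.0 0.0 0.0
      vertex 22.6 0.0 0.0
      vertex 22.6 0.0 19.4
    endloop
  endfacet
  facet normal 0.0000 -1.0000 0.0000
    outer loop
      vertex 0.0 0.0 0.0
      vertex 22.6 0.0 19.4
      vertex 0.0 0.0 19.4
    endloop
  endfacet
  facet normal 1.0000 0.0000 0.0000
    outer loop
      vertex 22.6 0.0 0.0
      vertex 22.6 5.4 0.0
      vertex 22.6 5.4 19.4
    endloop
  endfacet
  facet normal 1.0000 0.0000 0.0000
    outer loop
      vertex 22.6 0.0 0.0
      vertex 22.6 5.4 19.4
      vertex 22.6 0.0 19.4
    endloop
  endfacet
  facet normal 0.0000 1.0000 0.0000
    outer loop
      vertex 22.6 5.4 0.0
      vertex 10.2 5.4 0.0
      vertex 10.2 5.4 19.4
    endloop
  endfacet
  facet normal 0.0000 1.0000 0.0000
    outer loop
      vertex 22.6 5.4 0.0
      vertex 10.2 5.4 19.4
      vertex 22.6 5.4 19.4
    endloop
  endfacet
  facet normal 1.0000 0.0000 0.0000
    outer loop
      vertex 10.2 5.4 0.0
      vertex 10.2 20.5 0.0
      vertex 10.2 20.5 19.4
    endloop
  endfacet
  facet normal 1.0000 0.0000 0.0000
    outer loop
      vertex 10.2 5.4 0.0
      vertex 10.2 20.5 19.4
      vertex 10.2 5.4 19.4
    endloop
  endfacet
  facet normal 0.0000 1.0000 0.0000
    outer loop
      vertex 10.2 20.5 0.0
      vertex 0.0 20.5 0.0
      vertex 0.0 20.5 19.4
    endloop
  endfacet
  facet normal 0.0000 1.0000 0.0000
    outer loop
      vertex 10.2 20.5 0.0
      vertex 0.0 20.5 19.4
      vertex 10.2 20.5 19.4
    endloop
  endfacet
  facet normal -1.0000 0.0000 0.0000
    outer loop
      vertex 0.0 20.5 0.0
      vertex 0.0 0.0 0.0
      vertex 0.0 0.0 19.4
    endloop
  endfacet
  facet normal -1.0000 0.0000 0.0000
    outer loop
      vertex 0.0 20.5 0.0
      vertex 0.0 0.0 19.4
      vertex 0.0 20.5 19.4
    endloop
  endfacet
endsolid part

The G0 Z moves step by Δz≈6.5 mm. Every layer's G1 loop is the same polygon, so the solid is a straight extrusion of it from z=0 to z≈19.4. Closing with flat bottom and top caps and triangulating gives 20 facets — an L-shaped prism: outer 22.6 × 20.5 mm, arm thicknesses ≈ 5.4 mm (horizontal) and 10.2 mm (vertical), extruded 19.4 mm in z.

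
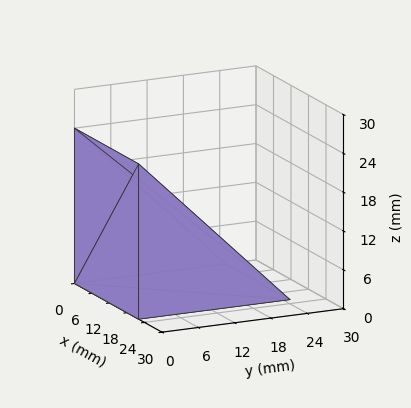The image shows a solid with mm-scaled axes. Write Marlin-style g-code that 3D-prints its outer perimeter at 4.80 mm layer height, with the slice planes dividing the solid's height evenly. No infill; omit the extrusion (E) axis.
Reading the render: the shape is a wedge (ramp): 22 × 25 mm base, rising to 24 mm along the y=0 edge and sloping linearly to z=0 at y=25 (dimensions read to the nearest mm from the axis ticks). For the g-code, the solid's height is divided into equal slices at the stated Δz and each level perimeter traced with G1 moves after a G0 lift.

; perimeter-only toolpath
G21 ; units = mm
G90 ; absolute positioning
G28 ; home
; layer 1
G0 Z4.80
G0 X0.00 Y0.00
G1 X22.00 Y0.00
G1 X22.00 Y20.00
G1 X0.00 Y20.00
G1 X0.00 Y0.00
; layer 2
G0 Z9.60
G0 X0.00 Y0.00
G1 X22.00 Y0.00
G1 X22.00 Y15.00
G1 X0.00 Y15.00
G1 X0.00 Y0.00
; layer 3
G0 Z14.40
G0 X0.00 Y0.00
G1 X22.00 Y0.00
G1 X22.00 Y10.00
G1 X0.00 Y10.00
G1 X0.00 Y0.00
; layer 4
G0 Z19.20
G0 X0.00 Y0.00
G1 X22.00 Y0.00
G1 X22.00 Y5.00
G1 X0.00 Y5.00
G1 X0.00 Y0.00
M2 ; end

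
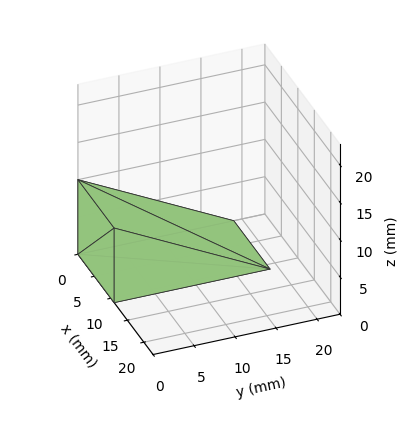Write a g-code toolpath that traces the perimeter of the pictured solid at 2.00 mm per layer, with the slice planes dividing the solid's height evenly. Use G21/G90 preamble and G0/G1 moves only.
Reading the render: the shape is a wedge (ramp): 11 × 19 mm base, rising to 10 mm along the y=0 edge and sloping linearly to z=0 at y=19 (dimensions read to the nearest mm from the axis ticks). For the g-code, the solid's height is divided into equal slices at the stated Δz and each level perimeter traced with G1 moves after a G0 lift.

; perimeter-only toolpath
G21 ; units = mm
G90 ; absolute positioning
G28 ; home
; layer 1
G0 Z2.00
G0 X0.00 Y0.00
G1 X11.00 Y0.00
G1 X11.00 Y15.20
G1 X0.00 Y15.20
G1 X0.00 Y0.00
; layer 2
G0 Z4.00
G0 X0.00 Y0.00
G1 X11.00 Y0.00
G1 X11.00 Y11.40
G1 X0.00 Y11.40
G1 X0.00 Y0.00
; layer 3
G0 Z6.00
G0 X0.00 Y0.00
G1 X11.00 Y0.00
G1 X11.00 Y7.60
G1 X0.00 Y7.60
G1 X0.00 Y0.00
; layer 4
G0 Z8.00
G0 X0.00 Y0.00
G1 X11.00 Y0.00
G1 X11.00 Y3.80
G1 X0.00 Y3.80
G1 X0.00 Y0.00
M2 ; end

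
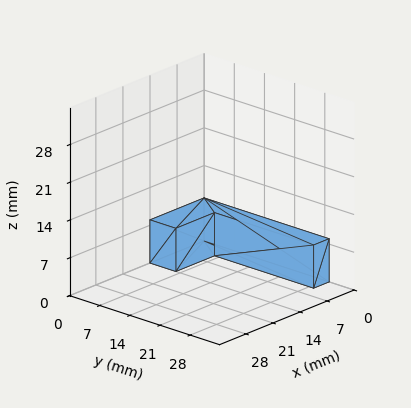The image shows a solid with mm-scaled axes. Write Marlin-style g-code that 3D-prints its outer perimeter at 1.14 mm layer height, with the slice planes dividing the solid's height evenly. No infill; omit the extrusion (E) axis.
Reading the render: the shape is an L-shaped prism: outer 14 × 29 mm, arm thicknesses ≈ 6 mm (horizontal) and 4 mm (vertical), extruded 8 mm in z (dimensions read to the nearest mm from the axis ticks). For the g-code, the solid's height is divided into equal slices at the stated Δz and each level perimeter traced with G1 moves after a G0 lift.

; perimeter-only toolpath
G21 ; units = mm
G90 ; absolute positioning
G28 ; home
; layer 1
G0 Z1.14
G0 X0.00 Y0.00
G1 X14.00 Y0.00
G1 X14.00 Y6.00
G1 X4.00 Y6.00
G1 X4.00 Y29.00
G1 X0.00 Y29.00
G1 X0.00 Y0.00
; layer 2
G0 Z2.29
G0 X0.00 Y0.00
G1 X14.00 Y0.00
G1 X14.00 Y6.00
G1 X4.00 Y6.00
G1 X4.00 Y29.00
G1 X0.00 Y29.00
G1 X0.00 Y0.00
; layer 3
G0 Z3.43
G0 X0.00 Y0.00
G1 X14.00 Y0.00
G1 X14.00 Y6.00
G1 X4.00 Y6.00
G1 X4.00 Y29.00
G1 X0.00 Y29.00
G1 X0.00 Y0.00
; layer 4
G0 Z4.57
G0 X0.00 Y0.00
G1 X14.00 Y0.00
G1 X14.00 Y6.00
G1 X4.00 Y6.00
G1 X4.00 Y29.00
G1 X0.00 Y29.00
G1 X0.00 Y0.00
; layer 5
G0 Z5.71
G0 X0.00 Y0.00
G1 X14.00 Y0.00
G1 X14.00 Y6.00
G1 X4.00 Y6.00
G1 X4.00 Y29.00
G1 X0.00 Y29.00
G1 X0.00 Y0.00
; layer 6
G0 Z6.86
G0 X0.00 Y0.00
G1 X14.00 Y0.00
G1 X14.00 Y6.00
G1 X4.00 Y6.00
G1 X4.00 Y29.00
G1 X0.00 Y29.00
G1 X0.00 Y0.00
; layer 7
G0 Z8.00
G0 X0.00 Y0.00
G1 X14.00 Y0.00
G1 X14.00 Y6.00
G1 X4.00 Y6.00
G1 X4.00 Y29.00
G1 X0.00 Y29.00
G1 X0.00 Y0.00
M2 ; end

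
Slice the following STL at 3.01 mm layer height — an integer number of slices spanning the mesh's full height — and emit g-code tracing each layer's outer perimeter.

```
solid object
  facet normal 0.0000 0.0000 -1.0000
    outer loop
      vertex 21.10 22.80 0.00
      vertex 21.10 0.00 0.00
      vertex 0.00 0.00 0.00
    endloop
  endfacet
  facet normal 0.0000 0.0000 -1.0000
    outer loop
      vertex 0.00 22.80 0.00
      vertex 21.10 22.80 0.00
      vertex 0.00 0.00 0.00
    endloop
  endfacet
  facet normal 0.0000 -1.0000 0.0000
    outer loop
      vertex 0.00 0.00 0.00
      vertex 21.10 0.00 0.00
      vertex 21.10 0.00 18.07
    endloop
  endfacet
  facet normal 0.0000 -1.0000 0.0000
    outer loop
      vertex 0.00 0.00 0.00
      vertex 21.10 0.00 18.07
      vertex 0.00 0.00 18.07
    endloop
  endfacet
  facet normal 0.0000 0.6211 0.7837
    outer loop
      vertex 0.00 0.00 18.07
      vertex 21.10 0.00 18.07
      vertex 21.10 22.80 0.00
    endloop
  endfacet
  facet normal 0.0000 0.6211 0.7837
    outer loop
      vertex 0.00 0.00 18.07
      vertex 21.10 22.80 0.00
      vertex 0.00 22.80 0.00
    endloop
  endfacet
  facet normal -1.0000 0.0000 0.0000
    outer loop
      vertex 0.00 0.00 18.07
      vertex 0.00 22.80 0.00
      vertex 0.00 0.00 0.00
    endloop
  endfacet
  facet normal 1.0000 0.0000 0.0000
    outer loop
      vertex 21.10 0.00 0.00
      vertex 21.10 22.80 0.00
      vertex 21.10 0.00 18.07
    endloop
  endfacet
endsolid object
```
; perimeter-only toolpath
G21 ; units = mm
G90 ; absolute positioning
G28 ; home
; layer 1
G0 Z3.01
G0 X0.00 Y0.00
G1 X21.10 Y0.00
G1 X21.10 Y19.00
G1 X0.00 Y19.00
G1 X0.00 Y0.00
; layer 2
G0 Z6.02
G0 X0.00 Y0.00
G1 X21.10 Y0.00
G1 X21.10 Y15.20
G1 X0.00 Y15.20
G1 X0.00 Y0.00
; layer 3
G0 Z9.04
G0 X0.00 Y0.00
G1 X21.10 Y0.00
G1 X21.10 Y11.40
G1 X0.00 Y11.40
G1 X0.00 Y0.00
; layer 4
G0 Z12.05
G0 X0.00 Y0.00
G1 X21.10 Y0.00
G1 X21.10 Y7.60
G1 X0.00 Y7.60
G1 X0.00 Y0.00
; layer 5
G0 Z15.06
G0 X0.00 Y0.00
G1 X21.10 Y0.00
G1 X21.10 Y3.80
G1 X0.00 Y3.80
G1 X0.00 Y0.00
M2 ; end

The solid is a wedge (ramp): 21.1 × 22.8 mm base, rising to 18.1 mm along the y=0 edge and sloping linearly to z=0 at y=22.8. Slicing at Δz = 3.01 mm — 6 equal slices spanning the solid's height, so layer i sits at z = i·h/6 — gives 5 non-empty perimeters. Each is a 4-segment closed polygon; G0 lifts to the layer z and rapids to the start vertex, then G1 traces the edges. The cross-section shrinks linearly with z (the slice at the apex is degenerate and omitted).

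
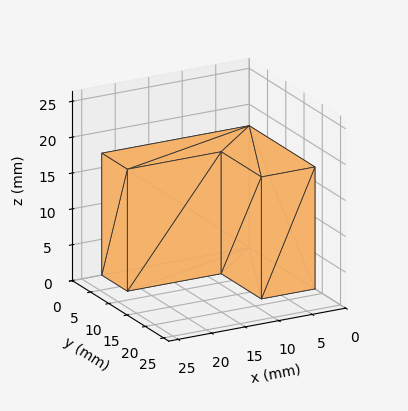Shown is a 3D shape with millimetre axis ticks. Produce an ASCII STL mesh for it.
Reading the render: the shape is an L-shaped prism: outer 22 × 18 mm, arm thicknesses ≈ 7 mm (horizontal) and 8 mm (vertical), extruded 17 mm in z (dimensions read to the nearest mm from the axis ticks). For the STL, each face is triangulated and given an outward normal.

solid part
  facet normal 0.0000 0.0000 -1.0000
    outer loop
      vertex 22.0 7.0 0.0
      vertex 22.0 0.0 0.0
      vertex 0.0 0.0 0.0
    endloop
  endfacet
  facet normal 0.0000 0.0000 -1.0000
    outer loop
      vertex 8.0 7.0 0.0
      vertex 22.0 7.0 0.0
      vertex 0.0 0.0 0.0
    endloop
  endfacet
  facet normal 0.0000 0.0000 -1.0000
    outer loop
      vertex 8.0 18.0 0.0
      vertex 8.0 7.0 0.0
      vertex 0.0 0.0 0.0
    endloop
  endfacet
  facet normal 0.0000 0.0000 -1.0000
    outer loop
      vertex 0.0 18.0 0.0
      vertex 8.0 18.0 0.0
      vertex 0.0 0.0 0.0
    endloop
  endfacet
  facet normal 0.0000 0.0000 1.0000
    outer loop
      vertex 0.0 0.0 17.0
      vertex 22.0 0.0 17.0
      vertex 22.0 7.0 17.0
    endloop
  endfacet
  facet normal 0.0000 0.0000 1.0000
    outer loop
      vertex 0.0 0.0 17.0
      vertex 22.0 7.0 17.0
      vertex 8.0 7.0 17.0
    endloop
  endfacet
  facet normal 0.0000 0.0000 1.0000
    outer loop
      vertex 0.0 0.0 17.0
      vertex 8.0 7.0 17.0
      vertex 8.0 18.0 17.0
    endloop
  endfacet
  facet normal 0.0000 0.0000 1.0000
    outer loop
      vertex 0.0 0.0 17.0
      vertex 8.0 18.0 17.0
      vertex 0.0 18.0 17.0
    endloop
  endfacet
  facet normal 0.0000 -1.0000 0.0000
    outer loop
      vertex 0.0 0.0 0.0
      vertex 22.0 0.0 0.0
      vertex 22.0 0.0 17.0
    endloop
  endfacet
  facet normal 0.0000 -1.0000 0.0000
    outer loop
      vertex 0.0 0.0 0.0
      vertex 22.0 0.0 17.0
      vertex 0.0 0.0 17.0
    endloop
  endfacet
  facet normal 1.0000 0.0000 0.0000
    outer loop
      vertex 22.0 0.0 0.0
      vertex 22.0 7.0 0.0
      vertex 22.0 7.0 17.0
    endloop
  endfacet
  facet normal 1.0000 0.0000 0.0000
    outer loop
      vertex 22.0 0.0 0.0
      vertex 22.0 7.0 17.0
      vertex 22.0 0.0 17.0
    endloop
  endfacet
  facet normal 0.0000 1.0000 0.0000
    outer loop
      vertex 22.0 7.0 0.0
      vertex 8.0 7.0 0.0
      vertex 8.0 7.0 17.0
    endloop
  endfacet
  facet normal 0.0000 1.0000 0.0000
    outer loop
      vertex 22.0 7.0 0.0
      vertex 8.0 7.0 17.0
      vertex 22.0 7.0 17.0
    endloop
  endfacet
  facet normal 1.0000 0.0000 0.0000
    outer loop
      vertex 8.0 7.0 0.0
      vertex 8.0 18.0 0.0
      vertex 8.0 18.0 17.0
    endloop
  endfacet
  facet normal 1.0000 0.0000 0.0000
    outer loop
      vertex 8.0 7.0 0.0
      vertex 8.0 18.0 17.0
      vertex 8.0 7.0 17.0
    endloop
  endfacet
  facet normal 0.0000 1.0000 0.0000
    outer loop
      vertex 8.0 18.0 0.0
      vertex 0.0 18.0 0.0
      vertex 0.0 18.0 17.0
    endloop
  endfacet
  facet normal 0.0000 1.0000 0.0000
    outer loop
      vertex 8.0 18.0 0.0
      vertex 0.0 18.0 17.0
      vertex 8.0 18.0 17.0
    endloop
  endfacet
  facet normal -1.0000 0.0000 0.0000
    outer loop
      vertex 0.0 18.0 0.0
      vertex 0.0 0.0 0.0
      vertex 0.0 0.0 17.0
    endloop
  endfacet
  facet normal -1.0000 0.0000 0.0000
    outer loop
      vertex 0.0 18.0 0.0
      vertex 0.0 0.0 17.0
      vertex 0.0 18.0 17.0
    endloop
  endfacet
endsolid part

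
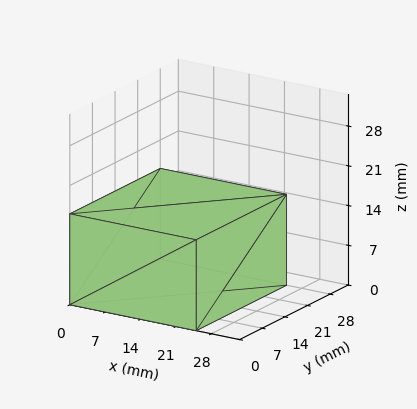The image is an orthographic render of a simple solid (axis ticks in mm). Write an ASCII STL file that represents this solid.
Reading the render: the shape is a rectangular box, roughly 25 × 28 mm footprint and 16 mm tall (dimensions read to the nearest mm from the axis ticks). For the STL, each face is triangulated and given an outward normal.

solid part
  facet normal 0.0000 0.0000 -1.0000
    outer loop
      vertex 25.0 28.0 0.0
      vertex 25.0 0.0 0.0
      vertex 0.0 0.0 0.0
    endloop
  endfacet
  facet normal 0.0000 0.0000 -1.0000
    outer loop
      vertex 0.0 28.0 0.0
      vertex 25.0 28.0 0.0
      vertex 0.0 0.0 0.0
    endloop
  endfacet
  facet normal 0.0000 0.0000 1.0000
    outer loop
      vertex 0.0 0.0 16.0
      vertex 25.0 0.0 16.0
      vertex 25.0 28.0 16.0
    endloop
  endfacet
  facet normal 0.0000 0.0000 1.0000
    outer loop
      vertex 0.0 0.0 16.0
      vertex 25.0 28.0 16.0
      vertex 0.0 28.0 16.0
    endloop
  endfacet
  facet normal 0.0000 -1.0000 0.0000
    outer loop
      vertex 0.0 0.0 0.0
      vertex 25.0 0.0 0.0
      vertex 25.0 0.0 16.0
    endloop
  endfacet
  facet normal 0.0000 -1.0000 0.0000
    outer loop
      vertex 0.0 0.0 0.0
      vertex 25.0 0.0 16.0
      vertex 0.0 0.0 16.0
    endloop
  endfacet
  facet normal 0.0000 1.0000 0.0000
    outer loop
      vertex 25.0 28.0 16.0
      vertex 25.0 28.0 0.0
      vertex 0.0 28.0 0.0
    endloop
  endfacet
  facet normal 0.0000 1.0000 0.0000
    outer loop
      vertex 0.0 28.0 16.0
      vertex 25.0 28.0 16.0
      vertex 0.0 28.0 0.0
    endloop
  endfacet
  facet normal -1.0000 0.0000 0.0000
    outer loop
      vertex 0.0 28.0 16.0
      vertex 0.0 28.0 0.0
      vertex 0.0 0.0 0.0
    endloop
  endfacet
  facet normal -1.0000 0.0000 0.0000
    outer loop
      vertex 0.0 0.0 16.0
      vertex 0.0 28.0 16.0
      vertex 0.0 0.0 0.0
    endloop
  endfacet
  facet normal 1.0000 0.0000 0.0000
    outer loop
      vertex 25.0 0.0 0.0
      vertex 25.0 28.0 0.0
      vertex 25.0 28.0 16.0
    endloop
  endfacet
  facet normal 1.0000 0.0000 0.0000
    outer loop
      vertex 25.0 0.0 0.0
      vertex 25.0 28.0 16.0
      vertex 25.0 0.0 16.0
    endloop
  endfacet
endsolid part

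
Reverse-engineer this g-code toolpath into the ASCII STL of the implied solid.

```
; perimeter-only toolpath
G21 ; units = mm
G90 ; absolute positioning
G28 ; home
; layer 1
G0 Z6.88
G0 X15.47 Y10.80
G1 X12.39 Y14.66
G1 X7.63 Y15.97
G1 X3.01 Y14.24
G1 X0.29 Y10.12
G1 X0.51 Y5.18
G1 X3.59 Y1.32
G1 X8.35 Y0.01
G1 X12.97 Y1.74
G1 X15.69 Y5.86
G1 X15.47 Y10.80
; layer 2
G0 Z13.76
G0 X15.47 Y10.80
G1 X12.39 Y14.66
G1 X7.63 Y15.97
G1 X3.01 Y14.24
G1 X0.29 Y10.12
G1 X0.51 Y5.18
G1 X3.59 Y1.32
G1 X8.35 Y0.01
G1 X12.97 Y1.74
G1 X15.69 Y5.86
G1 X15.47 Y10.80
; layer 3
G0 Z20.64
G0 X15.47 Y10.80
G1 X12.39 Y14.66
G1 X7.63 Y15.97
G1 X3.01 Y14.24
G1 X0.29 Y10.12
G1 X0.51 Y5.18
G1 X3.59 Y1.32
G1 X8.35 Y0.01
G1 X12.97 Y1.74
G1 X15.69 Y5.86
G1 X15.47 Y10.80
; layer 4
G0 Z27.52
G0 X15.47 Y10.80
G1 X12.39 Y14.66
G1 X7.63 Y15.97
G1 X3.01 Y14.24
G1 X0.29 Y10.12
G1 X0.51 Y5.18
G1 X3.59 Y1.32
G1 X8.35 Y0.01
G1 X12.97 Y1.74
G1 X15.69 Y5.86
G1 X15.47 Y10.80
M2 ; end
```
solid part
  facet normal 0.0000 0.0000 -1.0000
    outer loop
      vertex 7.63 15.97 0.00
      vertex 12.39 14.66 0.00
      vertex 15.47 10.80 0.00
    endloop
  endfacet
  facet normal 0.0000 0.0000 -1.0000
    outer loop
      vertex 3.01 14.24 0.00
      vertex 7.63 15.97 0.00
      vertex 15.47 10.80 0.00
    endloop
  endfacet
  facet normal 0.0000 0.0000 -1.0000
    outer loop
      vertex 0.29 10.12 0.00
      vertex 3.01 14.24 0.00
      vertex 15.47 10.80 0.00
    endloop
  endfacet
  facet normal 0.0000 0.0000 -1.0000
    outer loop
      vertex 0.51 5.18 0.00
      vertex 0.29 10.12 0.00
      vertex 15.47 10.80 0.00
    endloop
  endfacet
  facet normal 0.0000 0.0000 -1.0000
    outer loop
      vertex 3.59 1.32 0.00
      vertex 0.51 5.18 0.00
      vertex 15.47 10.80 0.00
    endloop
  endfacet
  facet normal 0.0000 0.0000 -1.0000
    outer loop
      vertex 8.35 0.01 0.00
      vertex 3.59 1.32 0.00
      vertex 15.47 10.80 0.00
    endloop
  endfacet
  facet normal 0.0000 0.0000 -1.0000
    outer loop
      vertex 12.97 1.74 0.00
      vertex 8.35 0.01 0.00
      vertex 15.47 10.80 0.00
    endloop
  endfacet
  facet normal 0.0000 0.0000 -1.0000
    outer loop
      vertex 15.69 5.86 0.00
      vertex 12.97 1.74 0.00
      vertex 15.47 10.80 0.00
    endloop
  endfacet
  facet normal 0.0000 0.0000 1.0000
    outer loop
      vertex 15.47 10.80 27.52
      vertex 12.39 14.66 27.52
      vertex 7.63 15.97 27.52
    endloop
  endfacet
  facet normal 0.0000 0.0000 1.0000
    outer loop
      vertex 15.47 10.80 27.52
      vertex 7.63 15.97 27.52
      vertex 3.01 14.24 27.52
    endloop
  endfacet
  facet normal 0.0000 0.0000 1.0000
    outer loop
      vertex 15.47 10.80 27.52
      vertex 3.01 14.24 27.52
      vertex 0.29 10.12 27.52
    endloop
  endfacet
  facet normal 0.0000 0.0000 1.0000
    outer loop
      vertex 15.47 10.80 27.52
      vertex 0.29 10.12 27.52
      vertex 0.51 5.18 27.52
    endloop
  endfacet
  facet normal 0.0000 0.0000 1.0000
    outer loop
      vertex 15.47 10.80 27.52
      vertex 0.51 5.18 27.52
      vertex 3.59 1.32 27.52
    endloop
  endfacet
  facet normal 0.0000 0.0000 1.0000
    outer loop
      vertex 15.47 10.80 27.52
      vertex 3.59 1.32 27.52
      vertex 8.35 0.01 27.52
    endloop
  endfacet
  facet normal 0.0000 0.0000 1.0000
    outer loop
      vertex 15.47 10.80 27.52
      vertex 8.35 0.01 27.52
      vertex 12.97 1.74 27.52
    endloop
  endfacet
  facet normal 0.0000 0.0000 1.0000
    outer loop
      vertex 15.47 10.80 27.52
      vertex 12.97 1.74 27.52
      vertex 15.69 5.86 27.52
    endloop
  endfacet
  facet normal 0.7817 0.6237 0.0000
    outer loop
      vertex 15.47 10.80 0.00
      vertex 12.39 14.66 0.00
      vertex 12.39 14.66 27.52
    endloop
  endfacet
  facet normal 0.7817 0.6237 0.0000
    outer loop
      vertex 15.47 10.80 0.00
      vertex 12.39 14.66 27.52
      vertex 15.47 10.80 27.52
    endloop
  endfacet
  facet normal 0.2653 0.9642 0.0000
    outer loop
      vertex 12.39 14.66 0.00
      vertex 7.63 15.97 0.00
      vertex 7.63 15.97 27.52
    endloop
  endfacet
  facet normal 0.2653 0.9642 0.0000
    outer loop
      vertex 12.39 14.66 0.00
      vertex 7.63 15.97 27.52
      vertex 12.39 14.66 27.52
    endloop
  endfacet
  facet normal -0.3507 0.9365 0.0000
    outer loop
      vertex 7.63 15.97 0.00
      vertex 3.01 14.24 0.00
      vertex 3.01 14.24 27.52
    endloop
  endfacet
  facet normal -0.3507 0.9365 0.0000
    outer loop
      vertex 7.63 15.97 0.00
      vertex 3.01 14.24 27.52
      vertex 7.63 15.97 27.52
    endloop
  endfacet
  facet normal -0.8345 0.5510 0.0000
    outer loop
      vertex 3.01 14.24 0.00
      vertex 0.29 10.12 0.00
      vertex 0.29 10.12 27.52
    endloop
  endfacet
  facet normal -0.8345 0.5510 0.0000
    outer loop
      vertex 3.01 14.24 0.00
      vertex 0.29 10.12 27.52
      vertex 3.01 14.24 27.52
    endloop
  endfacet
  facet normal -0.9990 -0.0445 0.0000
    outer loop
      vertex 0.29 10.12 0.00
      vertex 0.51 5.18 0.00
      vertex 0.51 5.18 27.52
    endloop
  endfacet
  facet normal -0.9990 -0.0445 0.0000
    outer loop
      vertex 0.29 10.12 0.00
      vertex 0.51 5.18 27.52
      vertex 0.29 10.12 27.52
    endloop
  endfacet
  facet normal -0.7817 -0.6237 0.0000
    outer loop
      vertex 0.51 5.18 0.00
      vertex 3.59 1.32 0.00
      vertex 3.59 1.32 27.52
    endloop
  endfacet
  facet normal -0.7817 -0.6237 0.0000
    outer loop
      vertex 0.51 5.18 0.00
      vertex 3.59 1.32 27.52
      vertex 0.51 5.18 27.52
    endloop
  endfacet
  facet normal -0.2653 -0.9642 0.0000
    outer loop
      vertex 3.59 1.32 0.00
      vertex 8.35 0.01 0.00
      vertex 8.35 0.01 27.52
    endloop
  endfacet
  facet normal -0.2653 -0.9642 0.0000
    outer loop
      vertex 3.59 1.32 0.00
      vertex 8.35 0.01 27.52
      vertex 3.59 1.32 27.52
    endloop
  endfacet
  facet normal 0.3507 -0.9365 0.0000
    outer loop
      vertex 8.35 0.01 0.00
      vertex 12.97 1.74 0.00
      vertex 12.97 1.74 27.52
    endloop
  endfacet
  facet normal 0.3507 -0.9365 0.0000
    outer loop
      vertex 8.35 0.01 0.00
      vertex 12.97 1.74 27.52
      vertex 8.35 0.01 27.52
    endloop
  endfacet
  facet normal 0.8345 -0.5510 0.0000
    outer loop
      vertex 12.97 1.74 0.00
      vertex 15.69 5.86 0.00
      vertex 15.69 5.86 27.52
    endloop
  endfacet
  facet normal 0.8345 -0.5510 0.0000
    outer loop
      vertex 12.97 1.74 0.00
      vertex 15.69 5.86 27.52
      vertex 12.97 1.74 27.52
    endloop
  endfacet
  facet normal 0.9990 0.0445 0.0000
    outer loop
      vertex 15.69 5.86 0.00
      vertex 15.47 10.80 0.00
      vertex 15.47 10.80 27.52
    endloop
  endfacet
  facet normal 0.9990 0.0445 0.0000
    outer loop
      vertex 15.69 5.86 0.00
      vertex 15.47 10.80 27.52
      vertex 15.69 5.86 27.52
    endloop
  endfacet
endsolid part

The G0 Z moves step by Δz≈6.88 mm. Every layer's G1 loop is the same polygon, so the solid is a straight extrusion of it from z=0 to z≈27.5. Closing with flat bottom and top caps and triangulating gives 36 facets — a regular 10-sided prism (a cylinder approximated with 10 flat sides), circumscribed radius ≈ 7.99 mm, height ≈ 27.5 mm.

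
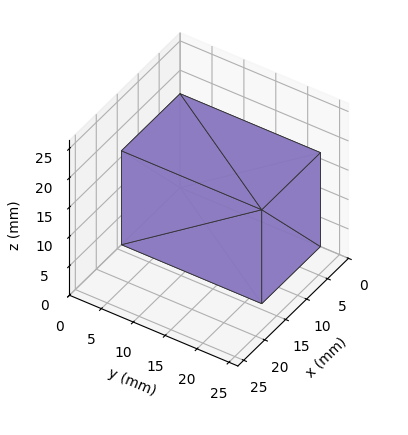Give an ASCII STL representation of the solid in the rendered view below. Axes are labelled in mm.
Reading the render: the shape is a rectangular box, roughly 14 × 22 mm footprint and 16 mm tall (dimensions read to the nearest mm from the axis ticks). For the STL, each face is triangulated and given an outward normal.

solid part
  facet normal 0.0000 0.0000 -1.0000
    outer loop
      vertex 14.000 22.000 0.000
      vertex 14.000 0.000 0.000
      vertex 0.000 0.000 0.000
    endloop
  endfacet
  facet normal 0.0000 0.0000 -1.0000
    outer loop
      vertex 0.000 22.000 0.000
      vertex 14.000 22.000 0.000
      vertex 0.000 0.000 0.000
    endloop
  endfacet
  facet normal 0.0000 0.0000 1.0000
    outer loop
      vertex 0.000 0.000 16.000
      vertex 14.000 0.000 16.000
      vertex 14.000 22.000 16.000
    endloop
  endfacet
  facet normal 0.0000 0.0000 1.0000
    outer loop
      vertex 0.000 0.000 16.000
      vertex 14.000 22.000 16.000
      vertex 0.000 22.000 16.000
    endloop
  endfacet
  facet normal 0.0000 -1.0000 0.0000
    outer loop
      vertex 0.000 0.000 0.000
      vertex 14.000 0.000 0.000
      vertex 14.000 0.000 16.000
    endloop
  endfacet
  facet normal 0.0000 -1.0000 0.0000
    outer loop
      vertex 0.000 0.000 0.000
      vertex 14.000 0.000 16.000
      vertex 0.000 0.000 16.000
    endloop
  endfacet
  facet normal 0.0000 1.0000 0.0000
    outer loop
      vertex 14.000 22.000 16.000
      vertex 14.000 22.000 0.000
      vertex 0.000 22.000 0.000
    endloop
  endfacet
  facet normal 0.0000 1.0000 0.0000
    outer loop
      vertex 0.000 22.000 16.000
      vertex 14.000 22.000 16.000
      vertex 0.000 22.000 0.000
    endloop
  endfacet
  facet normal -1.0000 0.0000 0.0000
    outer loop
      vertex 0.000 22.000 16.000
      vertex 0.000 22.000 0.000
      vertex 0.000 0.000 0.000
    endloop
  endfacet
  facet normal -1.0000 0.0000 0.0000
    outer loop
      vertex 0.000 0.000 16.000
      vertex 0.000 22.000 16.000
      vertex 0.000 0.000 0.000
    endloop
  endfacet
  facet normal 1.0000 0.0000 0.0000
    outer loop
      vertex 14.000 0.000 0.000
      vertex 14.000 22.000 0.000
      vertex 14.000 22.000 16.000
    endloop
  endfacet
  facet normal 1.0000 0.0000 0.0000
    outer loop
      vertex 14.000 0.000 0.000
      vertex 14.000 22.000 16.000
      vertex 14.000 0.000 16.000
    endloop
  endfacet
endsolid part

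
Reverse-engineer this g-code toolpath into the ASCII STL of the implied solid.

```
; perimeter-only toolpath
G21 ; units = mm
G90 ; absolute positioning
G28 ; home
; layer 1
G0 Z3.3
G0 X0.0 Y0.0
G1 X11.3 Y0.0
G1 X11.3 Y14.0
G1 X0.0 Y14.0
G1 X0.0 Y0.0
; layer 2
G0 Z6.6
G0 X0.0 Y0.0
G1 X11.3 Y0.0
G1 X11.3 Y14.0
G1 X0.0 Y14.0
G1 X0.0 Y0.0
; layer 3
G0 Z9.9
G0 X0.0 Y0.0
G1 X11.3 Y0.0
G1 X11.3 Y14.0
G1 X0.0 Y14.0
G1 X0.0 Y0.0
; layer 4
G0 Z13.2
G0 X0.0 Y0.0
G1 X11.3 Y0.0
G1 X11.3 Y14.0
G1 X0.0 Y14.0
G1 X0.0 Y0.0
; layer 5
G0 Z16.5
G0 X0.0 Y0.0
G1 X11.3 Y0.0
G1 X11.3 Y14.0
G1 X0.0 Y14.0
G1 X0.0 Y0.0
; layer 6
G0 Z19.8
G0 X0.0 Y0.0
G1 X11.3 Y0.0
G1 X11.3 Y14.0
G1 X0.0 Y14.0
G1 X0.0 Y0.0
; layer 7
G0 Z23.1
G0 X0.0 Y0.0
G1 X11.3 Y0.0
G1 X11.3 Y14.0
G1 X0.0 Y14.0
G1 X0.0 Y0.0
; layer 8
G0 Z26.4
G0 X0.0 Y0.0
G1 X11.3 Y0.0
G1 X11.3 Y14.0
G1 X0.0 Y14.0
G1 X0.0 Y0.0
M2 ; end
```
solid part
  facet normal 0.0000 0.0000 -1.0000
    outer loop
      vertex 11.3 14.0 0.0
      vertex 11.3 0.0 0.0
      vertex 0.0 0.0 0.0
    endloop
  endfacet
  facet normal 0.0000 0.0000 -1.0000
    outer loop
      vertex 0.0 14.0 0.0
      vertex 11.3 14.0 0.0
      vertex 0.0 0.0 0.0
    endloop
  endfacet
  facet normal 0.0000 0.0000 1.0000
    outer loop
      vertex 0.0 0.0 26.4
      vertex 11.3 0.0 26.4
      vertex 11.3 14.0 26.4
    endloop
  endfacet
  facet normal 0.0000 0.0000 1.0000
    outer loop
      vertex 0.0 0.0 26.4
      vertex 11.3 14.0 26.4
      vertex 0.0 14.0 26.4
    endloop
  endfacet
  facet normal 0.0000 -1.0000 0.0000
    outer loop
      vertex 0.0 0.0 0.0
      vertex 11.3 0.0 0.0
      vertex 11.3 0.0 26.4
    endloop
  endfacet
  facet normal 0.0000 -1.0000 0.0000
    outer loop
      vertex 0.0 0.0 0.0
      vertex 11.3 0.0 26.4
      vertex 0.0 0.0 26.4
    endloop
  endfacet
  facet normal 0.0000 1.0000 0.0000
    outer loop
      vertex 11.3 14.0 26.4
      vertex 11.3 14.0 0.0
      vertex 0.0 14.0 0.0
    endloop
  endfacet
  facet normal 0.0000 1.0000 0.0000
    outer loop
      vertex 0.0 14.0 26.4
      vertex 11.3 14.0 26.4
      vertex 0.0 14.0 0.0
    endloop
  endfacet
  facet normal -1.0000 0.0000 0.0000
    outer loop
      vertex 0.0 14.0 26.4
      vertex 0.0 14.0 0.0
      vertex 0.0 0.0 0.0
    endloop
  endfacet
  facet normal -1.0000 0.0000 0.0000
    outer loop
      vertex 0.0 0.0 26.4
      vertex 0.0 14.0 26.4
      vertex 0.0 0.0 0.0
    endloop
  endfacet
  facet normal 1.0000 0.0000 0.0000
    outer loop
      vertex 11.3 0.0 0.0
      vertex 11.3 14.0 0.0
      vertex 11.3 14.0 26.4
    endloop
  endfacet
  facet normal 1.0000 0.0000 0.0000
    outer loop
      vertex 11.3 0.0 0.0
      vertex 11.3 14.0 26.4
      vertex 11.3 0.0 26.4
    endloop
  endfacet
endsolid part

The G0 Z moves step by Δz≈3.3 mm. Every layer's G1 loop is the same polygon, so the solid is a straight extrusion of it from z=0 to z≈26.4. Closing with flat bottom and top caps and triangulating gives 12 facets — a rectangular box, roughly 11.3 × 14 mm footprint and 26.4 mm tall.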